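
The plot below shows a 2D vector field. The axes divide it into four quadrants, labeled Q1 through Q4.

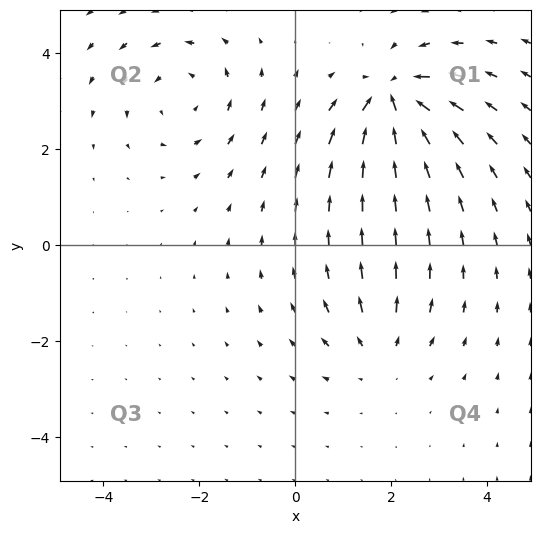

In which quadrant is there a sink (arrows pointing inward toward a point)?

The sink sits at approximately (2.1, 3.0), which lies in quadrant Q1. The divergence there is about -6, negative as expected for a sink.

Q1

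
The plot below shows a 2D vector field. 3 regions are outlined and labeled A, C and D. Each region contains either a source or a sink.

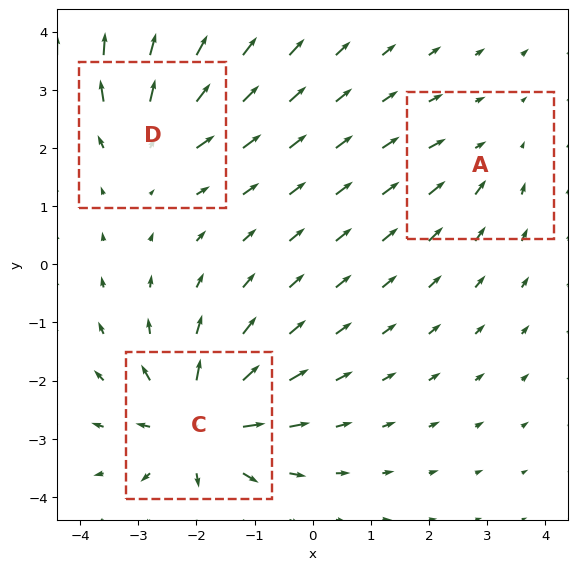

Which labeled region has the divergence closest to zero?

Divergence at each region's feature centre — A: about -2, C: about +6, D: about +4. Region A is closest to zero.

A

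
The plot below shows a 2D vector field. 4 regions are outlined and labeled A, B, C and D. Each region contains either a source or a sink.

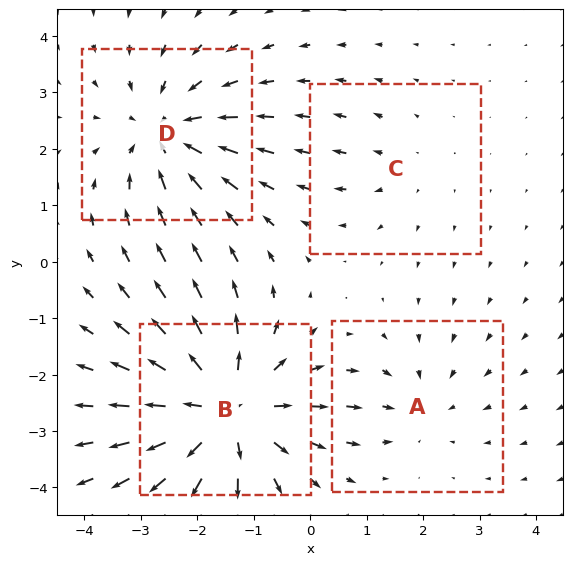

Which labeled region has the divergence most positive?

B

Divergence at each region's feature centre — A: about -2, B: about +6, C: about +2, D: about -4. Region B is most positive.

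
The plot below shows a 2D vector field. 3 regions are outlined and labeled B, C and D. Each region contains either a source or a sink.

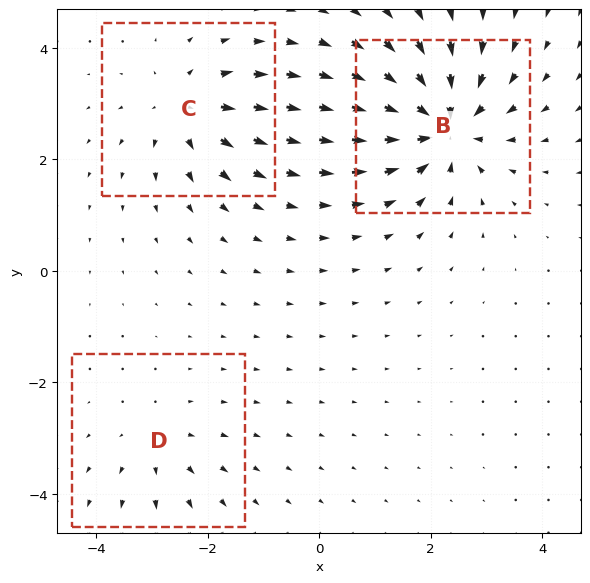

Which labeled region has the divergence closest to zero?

D

Divergence at each region's feature centre — B: about -6, C: about +4, D: about +2. Region D is closest to zero.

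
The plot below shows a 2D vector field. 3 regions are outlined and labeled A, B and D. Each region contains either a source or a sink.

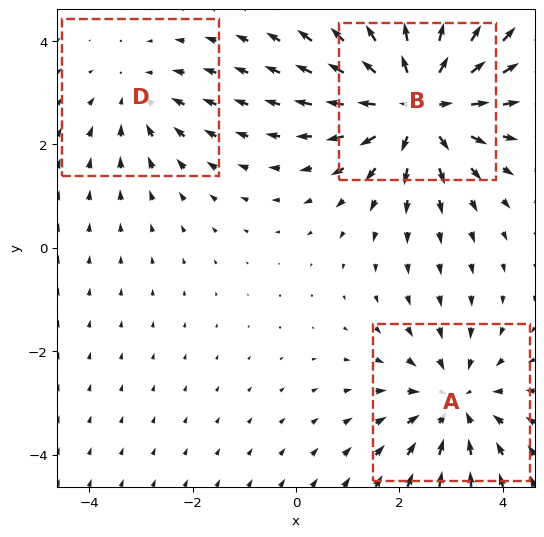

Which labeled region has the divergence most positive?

Divergence at each region's feature centre — A: about -3, B: about +5, D: about -2. Region B is most positive.

B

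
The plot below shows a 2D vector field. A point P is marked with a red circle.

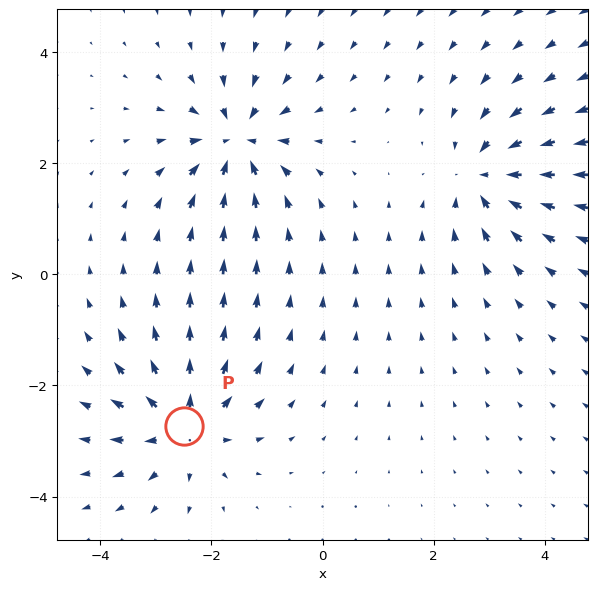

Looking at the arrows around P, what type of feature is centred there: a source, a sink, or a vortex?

At P (-2.5, -2.7) the arrows spread outward. Divergence about +5, curl ≈0 — positive divergence with near-zero curl is a source.

source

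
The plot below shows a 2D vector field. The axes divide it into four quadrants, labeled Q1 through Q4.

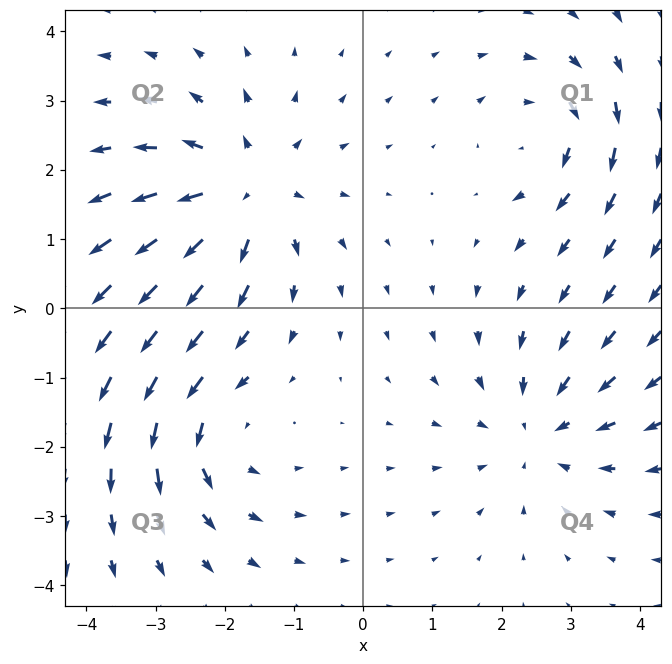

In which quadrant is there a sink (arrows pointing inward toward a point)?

Q4

The sink sits at approximately (2.6, -1.8), which lies in quadrant Q4. The divergence there is about -4, negative as expected for a sink.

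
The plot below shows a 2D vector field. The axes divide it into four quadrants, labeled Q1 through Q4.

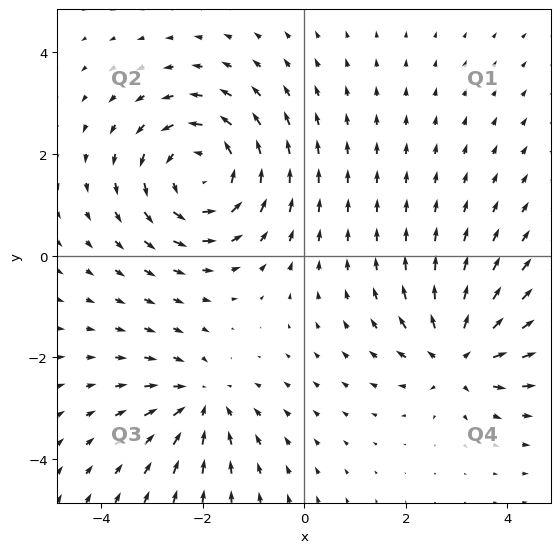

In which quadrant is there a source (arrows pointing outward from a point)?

Q4

The source sits at approximately (3.0, -2.0), which lies in quadrant Q4. The divergence there is about +4, positive as expected for a source.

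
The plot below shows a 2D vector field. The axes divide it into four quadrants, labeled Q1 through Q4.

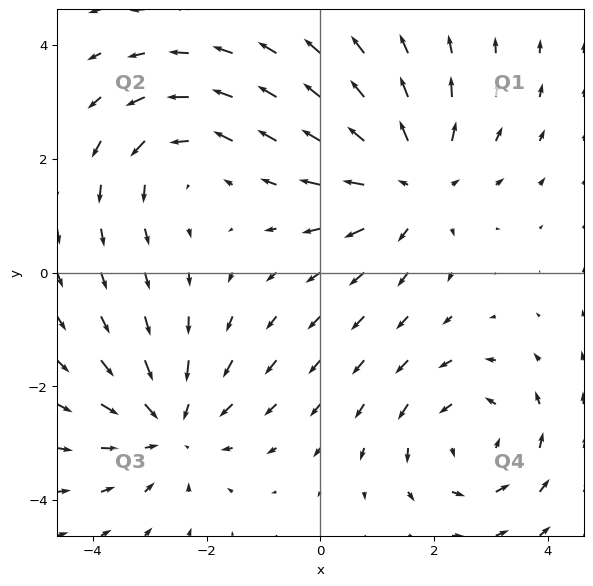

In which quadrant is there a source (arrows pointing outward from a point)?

Q1

The source sits at approximately (1.6, 1.6), which lies in quadrant Q1. The divergence there is about +4, positive as expected for a source.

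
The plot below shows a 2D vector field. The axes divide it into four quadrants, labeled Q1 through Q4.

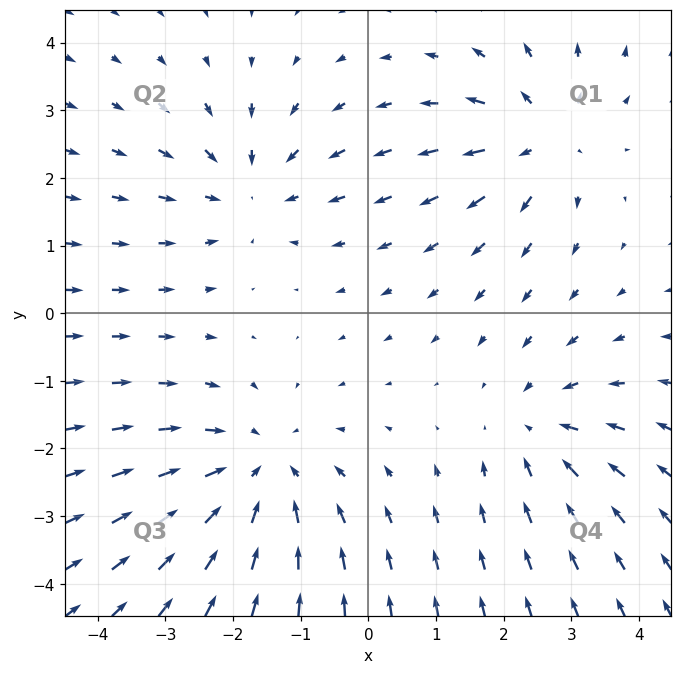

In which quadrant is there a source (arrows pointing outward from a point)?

The source sits at approximately (2.6, 2.6), which lies in quadrant Q1. The divergence there is about +4, positive as expected for a source.

Q1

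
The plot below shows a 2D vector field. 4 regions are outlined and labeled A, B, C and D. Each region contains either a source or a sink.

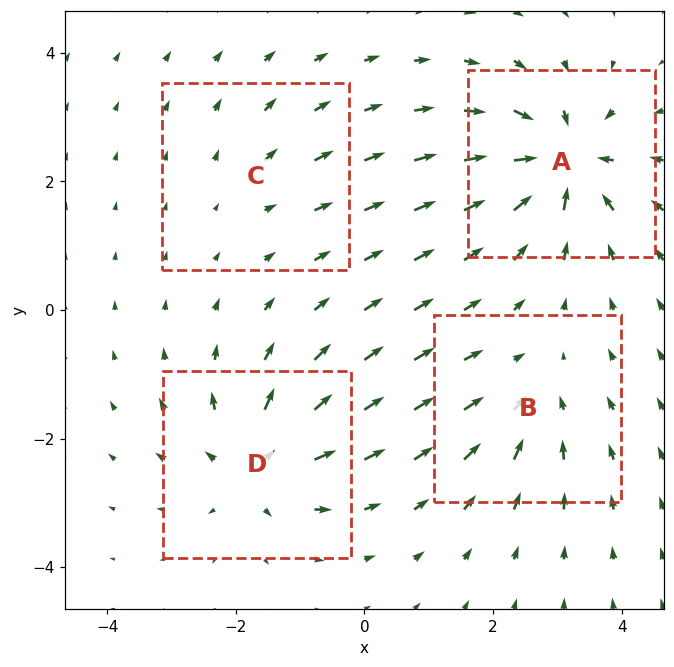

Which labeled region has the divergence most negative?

Divergence at each region's feature centre — A: about -9, B: about -4, C: about +2, D: about +7. Region A is most negative.

A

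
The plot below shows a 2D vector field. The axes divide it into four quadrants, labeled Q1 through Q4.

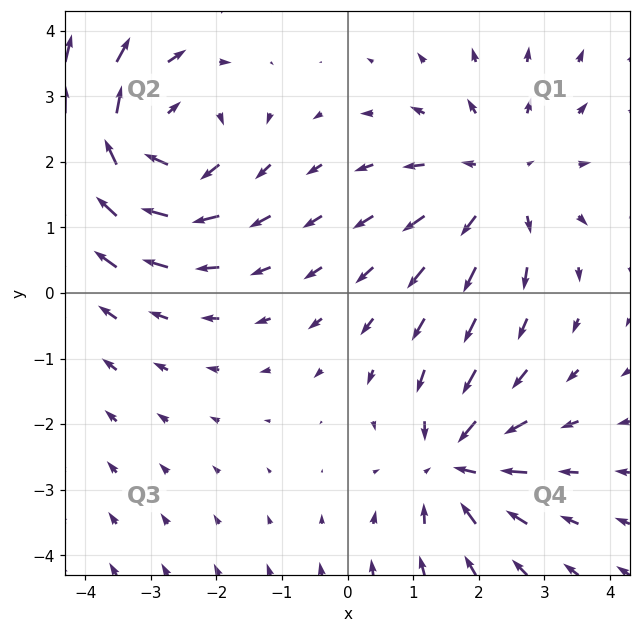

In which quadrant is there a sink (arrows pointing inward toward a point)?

The sink sits at approximately (1.6, -2.6), which lies in quadrant Q4. The divergence there is about -3, negative as expected for a sink.

Q4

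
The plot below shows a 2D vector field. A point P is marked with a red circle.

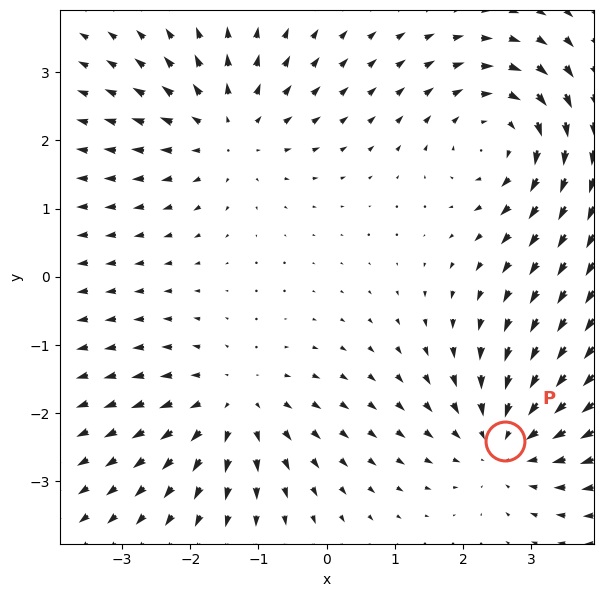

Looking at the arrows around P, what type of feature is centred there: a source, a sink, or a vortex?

sink

At P (2.6, -2.4) the arrows converge inward. Divergence about -4, curl ≈0 — negative divergence with near-zero curl is a sink.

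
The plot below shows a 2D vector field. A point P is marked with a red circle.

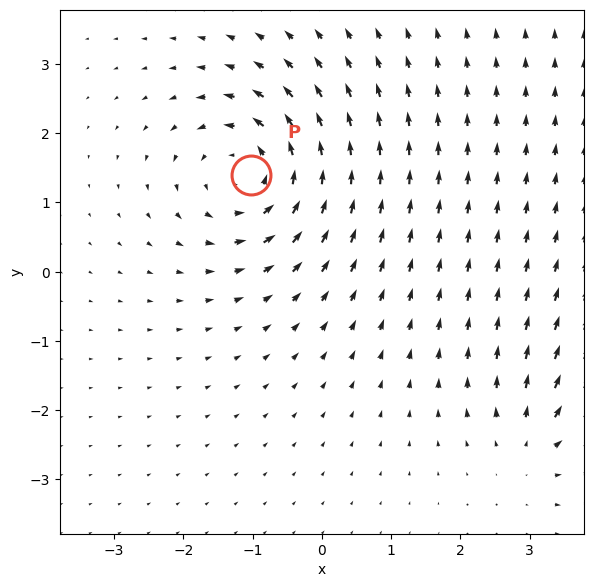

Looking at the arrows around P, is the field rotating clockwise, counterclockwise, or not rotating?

counterclockwise

Near P at (-1.0, 1.4) the arrows circulate counterclockwise. The curl (z-component) there is about +5; positive curl means counterclockwise rotation.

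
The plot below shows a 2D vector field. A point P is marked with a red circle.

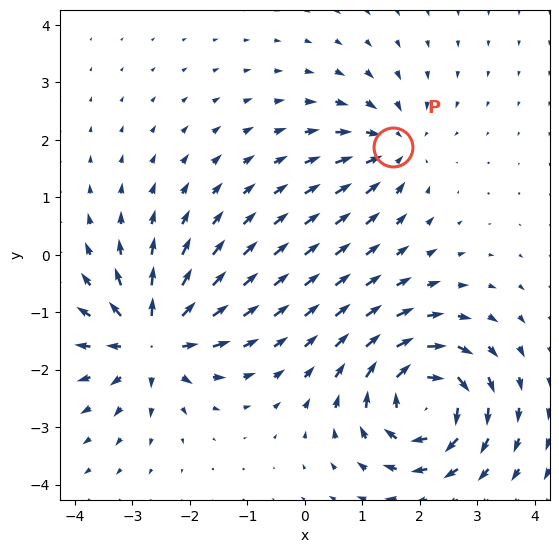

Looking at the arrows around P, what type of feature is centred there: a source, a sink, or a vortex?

sink

At P (1.5, 1.9) the arrows converge inward. Divergence about -3, curl ≈0 — negative divergence with near-zero curl is a sink.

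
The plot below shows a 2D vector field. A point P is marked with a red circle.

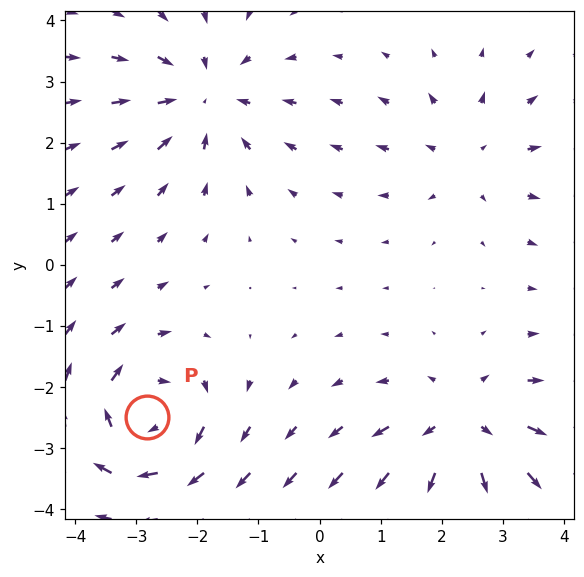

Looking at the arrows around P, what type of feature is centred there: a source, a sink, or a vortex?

vortex

At P (-2.8, -2.5) the arrows circulate clockwise. Divergence ≈0, curl about -5 — near-zero divergence with nonzero curl is a vortex.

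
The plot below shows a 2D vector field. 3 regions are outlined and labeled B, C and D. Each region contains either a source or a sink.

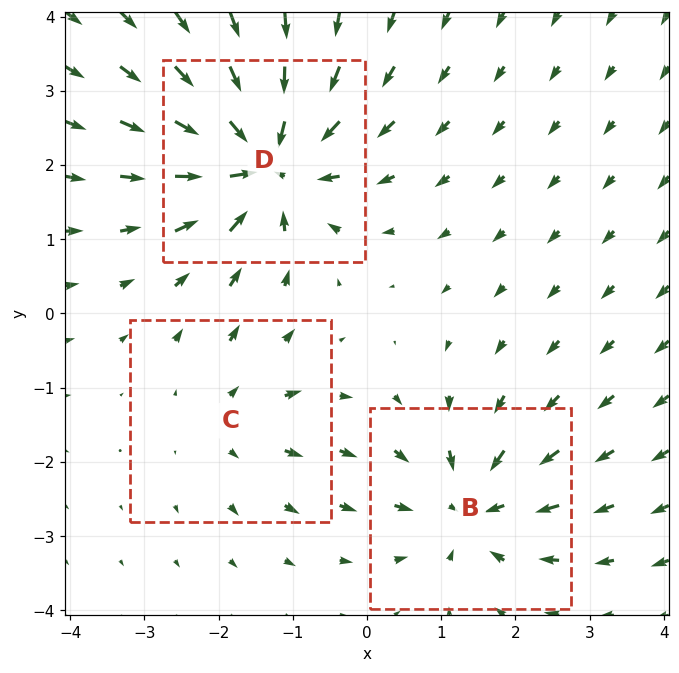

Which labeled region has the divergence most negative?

Divergence at each region's feature centre — B: about -4, C: about +2, D: about -6. Region D is most negative.

D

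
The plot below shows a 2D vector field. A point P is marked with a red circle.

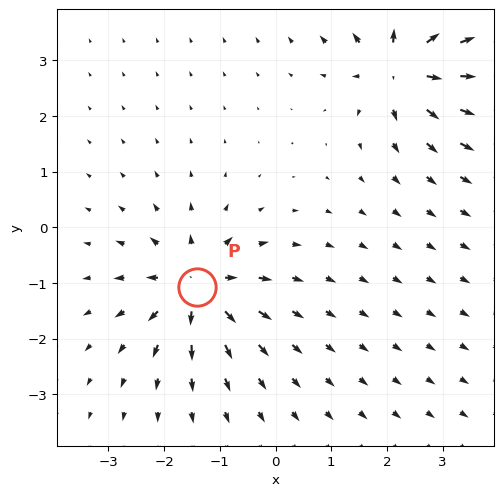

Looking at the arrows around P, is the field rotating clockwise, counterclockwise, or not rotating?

not rotating

Near P at (-1.4, -1.1) the arrows show no circulation. The curl there is ≈0.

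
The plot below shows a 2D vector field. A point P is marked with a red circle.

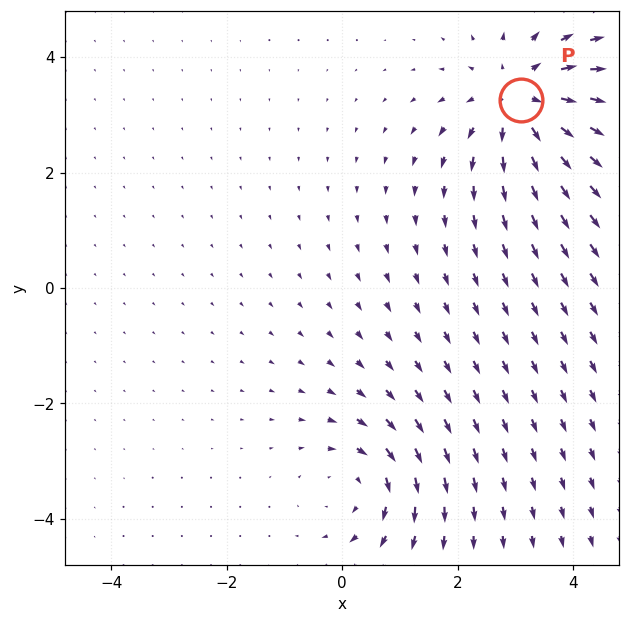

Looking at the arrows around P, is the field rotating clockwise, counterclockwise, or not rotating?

not rotating

Near P at (3.1, 3.3) the arrows show no circulation. The curl there is ≈0.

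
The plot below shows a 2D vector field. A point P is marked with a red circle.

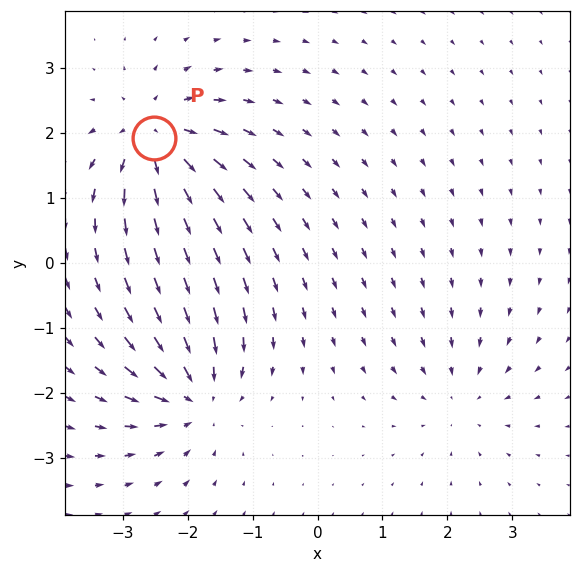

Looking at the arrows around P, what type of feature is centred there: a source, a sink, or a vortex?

At P (-2.5, 1.9) the arrows spread outward. Divergence about +6, curl ≈0 — positive divergence with near-zero curl is a source.

source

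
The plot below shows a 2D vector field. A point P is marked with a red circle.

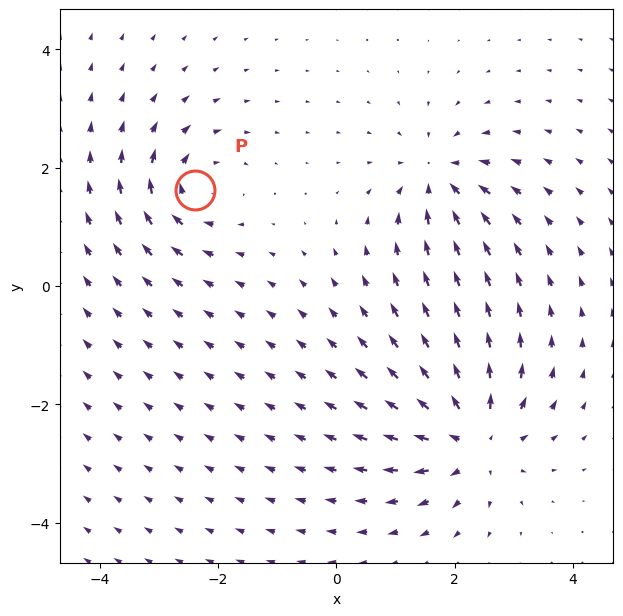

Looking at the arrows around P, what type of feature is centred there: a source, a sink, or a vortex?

At P (-2.4, 1.6) the arrows circulate clockwise. Divergence ≈0, curl about -4 — near-zero divergence with nonzero curl is a vortex.

vortex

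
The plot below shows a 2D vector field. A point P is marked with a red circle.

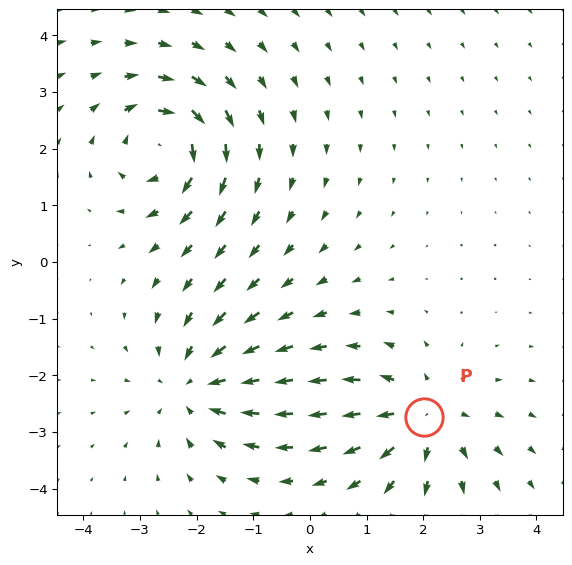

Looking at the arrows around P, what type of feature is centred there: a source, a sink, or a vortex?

source

At P (2.0, -2.7) the arrows spread outward. Divergence about +5, curl ≈0 — positive divergence with near-zero curl is a source.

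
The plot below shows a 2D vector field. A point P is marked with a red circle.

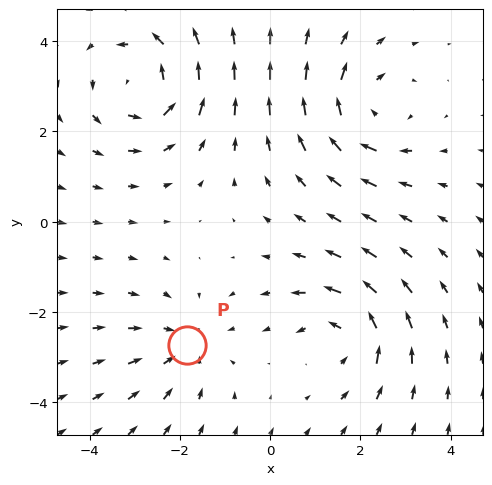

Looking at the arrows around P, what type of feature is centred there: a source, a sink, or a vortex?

At P (-1.8, -2.7) the arrows converge inward. Divergence about -3, curl ≈0 — negative divergence with near-zero curl is a sink.

sink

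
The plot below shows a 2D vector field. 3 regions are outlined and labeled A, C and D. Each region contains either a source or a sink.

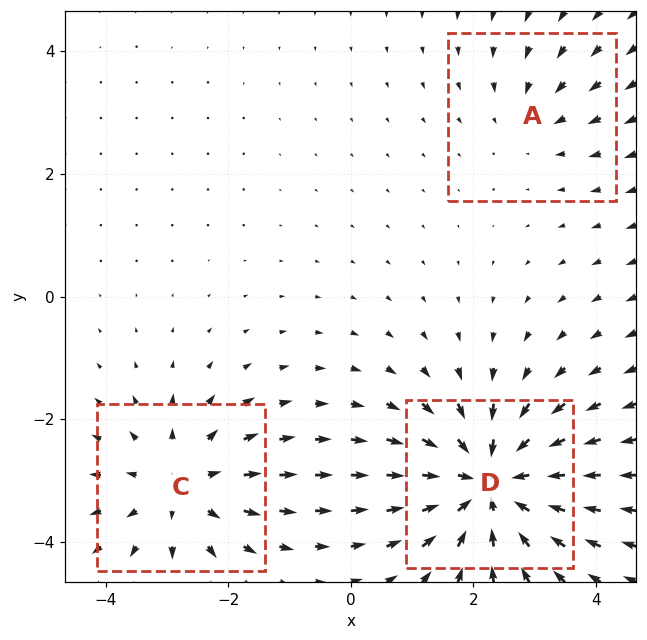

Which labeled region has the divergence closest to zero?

A

Divergence at each region's feature centre — A: about -2, C: about +3, D: about -5. Region A is closest to zero.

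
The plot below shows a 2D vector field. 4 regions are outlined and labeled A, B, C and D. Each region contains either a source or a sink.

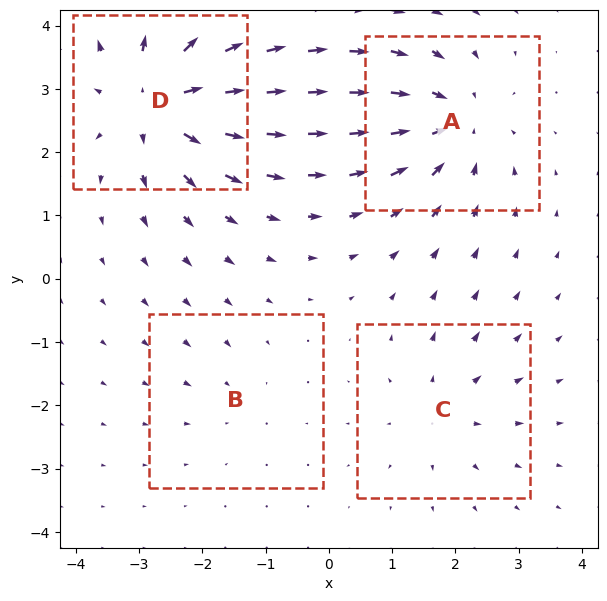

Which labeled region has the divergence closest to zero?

Divergence at each region's feature centre — A: about -5, B: about -2, C: about +3, D: about +7. Region B is closest to zero.

B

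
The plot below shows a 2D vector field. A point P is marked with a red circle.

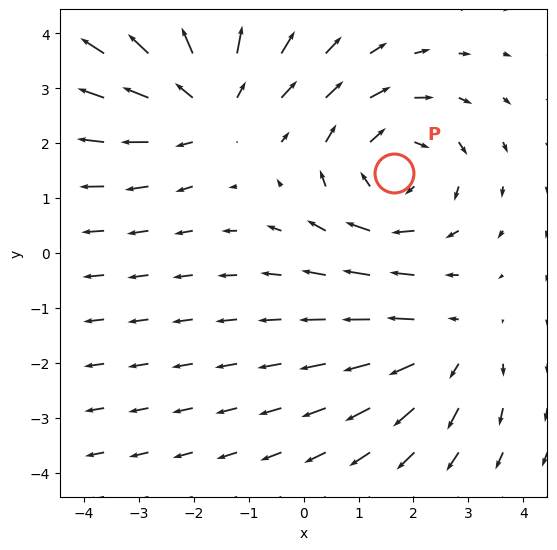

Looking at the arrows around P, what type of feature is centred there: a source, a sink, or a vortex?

vortex

At P (1.6, 1.5) the arrows circulate clockwise. Divergence ≈0, curl about -4 — near-zero divergence with nonzero curl is a vortex.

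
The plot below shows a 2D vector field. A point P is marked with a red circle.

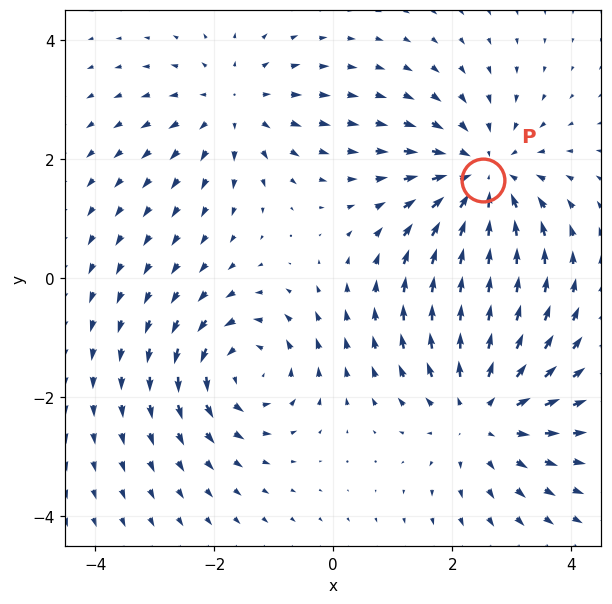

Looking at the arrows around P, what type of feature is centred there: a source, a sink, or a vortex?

At P (2.5, 1.7) the arrows converge inward. Divergence about -4, curl ≈0 — negative divergence with near-zero curl is a sink.

sink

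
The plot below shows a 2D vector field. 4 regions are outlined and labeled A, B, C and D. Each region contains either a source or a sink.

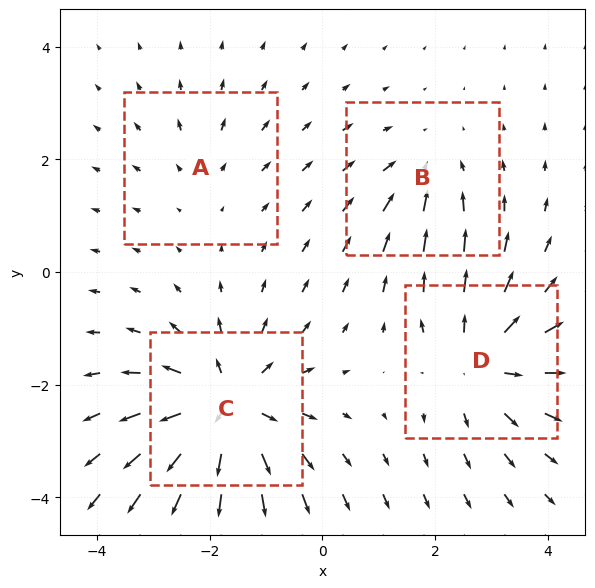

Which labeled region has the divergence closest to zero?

Divergence at each region's feature centre — A: about +2, B: about -3, C: about +7, D: about +5. Region A is closest to zero.

A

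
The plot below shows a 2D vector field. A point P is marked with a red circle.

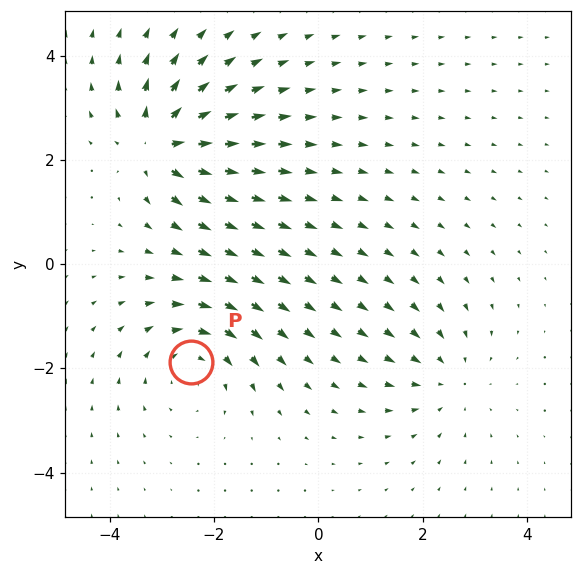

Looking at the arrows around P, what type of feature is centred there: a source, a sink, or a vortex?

vortex

At P (-2.4, -1.9) the arrows circulate clockwise. Divergence ≈0, curl about -4 — near-zero divergence with nonzero curl is a vortex.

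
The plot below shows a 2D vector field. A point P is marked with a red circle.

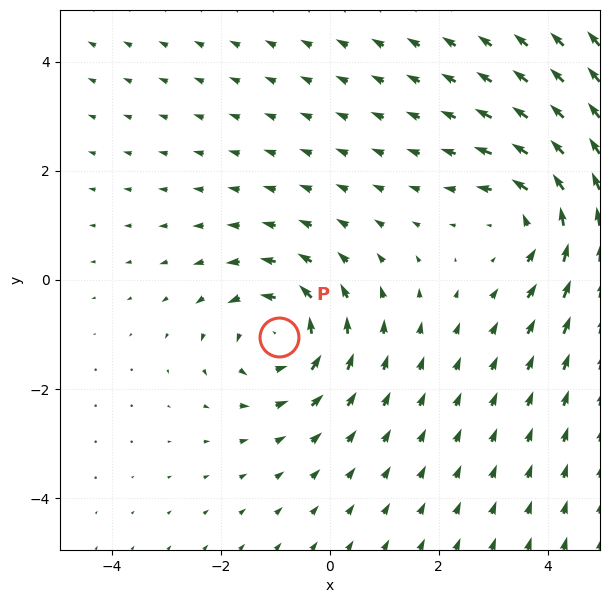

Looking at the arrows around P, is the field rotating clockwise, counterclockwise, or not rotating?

Near P at (-0.9, -1.1) the arrows circulate counterclockwise. The curl (z-component) there is about +3; positive curl means counterclockwise rotation.

counterclockwise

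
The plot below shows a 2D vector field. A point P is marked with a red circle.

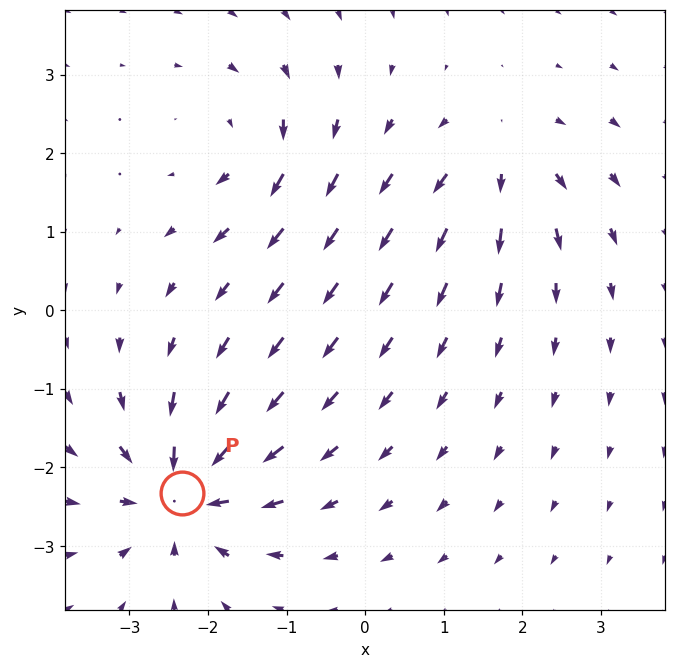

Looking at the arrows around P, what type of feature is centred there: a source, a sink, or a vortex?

At P (-2.3, -2.3) the arrows converge inward. Divergence about -6, curl ≈0 — negative divergence with near-zero curl is a sink.

sink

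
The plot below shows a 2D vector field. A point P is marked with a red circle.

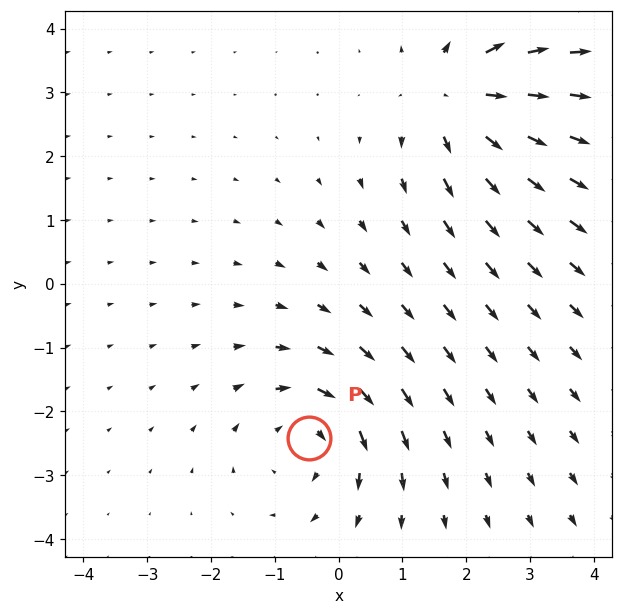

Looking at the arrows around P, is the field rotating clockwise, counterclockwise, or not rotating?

Near P at (-0.5, -2.4) the arrows circulate clockwise. The curl (z-component) there is about -3; negative curl means clockwise rotation.

clockwise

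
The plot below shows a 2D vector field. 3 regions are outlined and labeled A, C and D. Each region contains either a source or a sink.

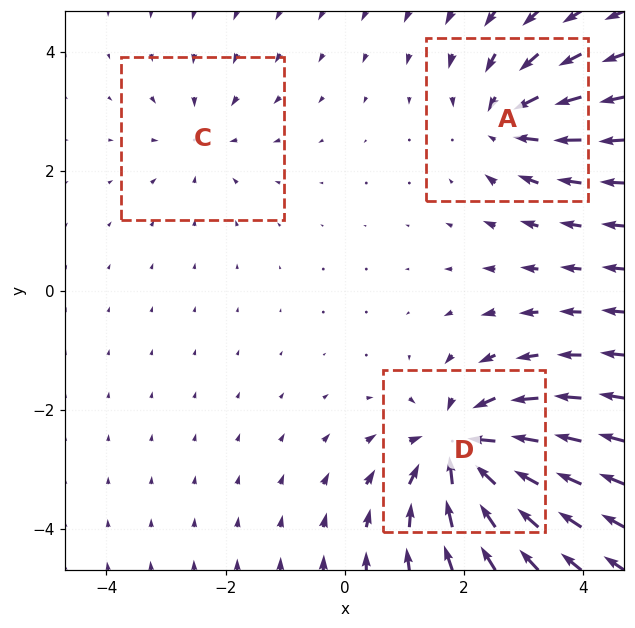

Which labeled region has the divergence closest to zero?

Divergence at each region's feature centre — A: about -4, C: about -2, D: about -6. Region C is closest to zero.

C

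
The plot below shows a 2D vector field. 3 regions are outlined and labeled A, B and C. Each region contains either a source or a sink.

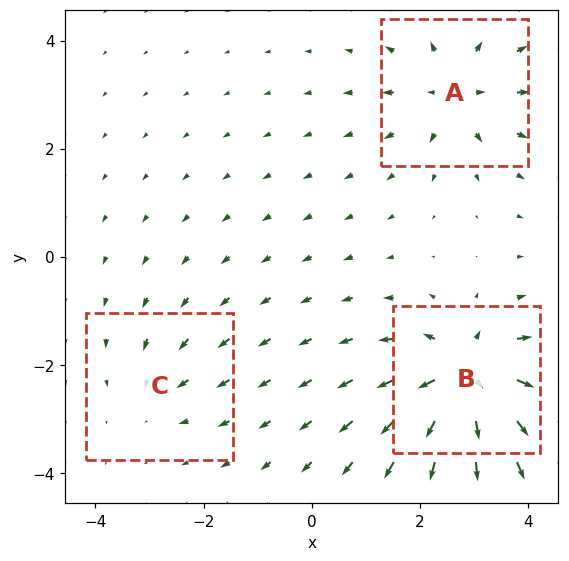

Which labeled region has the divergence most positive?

B

Divergence at each region's feature centre — A: about +4, B: about +6, C: about -2. Region B is most positive.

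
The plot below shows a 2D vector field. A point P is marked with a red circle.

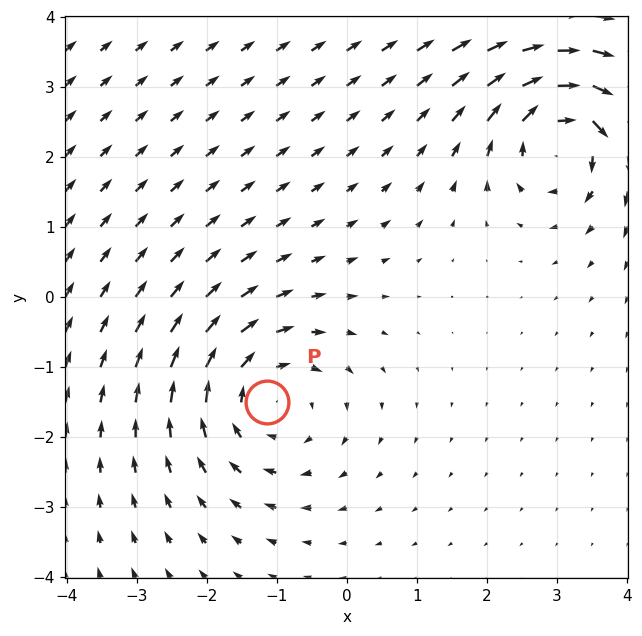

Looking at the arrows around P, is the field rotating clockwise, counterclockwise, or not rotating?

Near P at (-1.1, -1.5) the arrows circulate clockwise. The curl (z-component) there is about -4; negative curl means clockwise rotation.

clockwise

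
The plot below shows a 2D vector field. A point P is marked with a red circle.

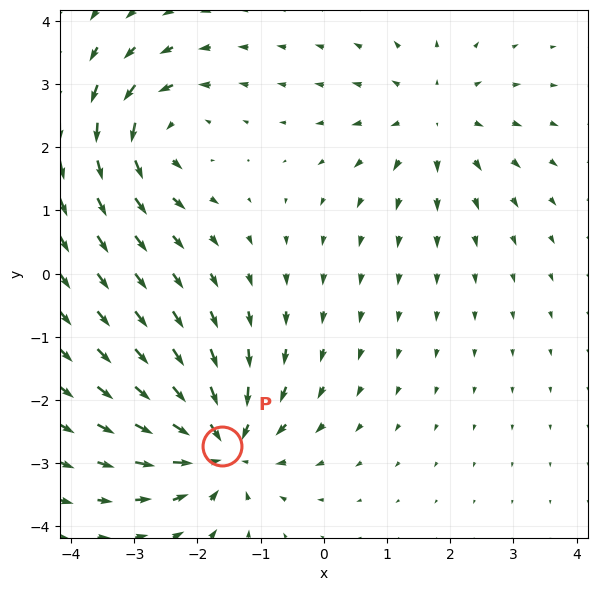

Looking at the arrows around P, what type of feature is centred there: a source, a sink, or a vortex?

sink

At P (-1.6, -2.7) the arrows converge inward. Divergence about -5, curl ≈0 — negative divergence with near-zero curl is a sink.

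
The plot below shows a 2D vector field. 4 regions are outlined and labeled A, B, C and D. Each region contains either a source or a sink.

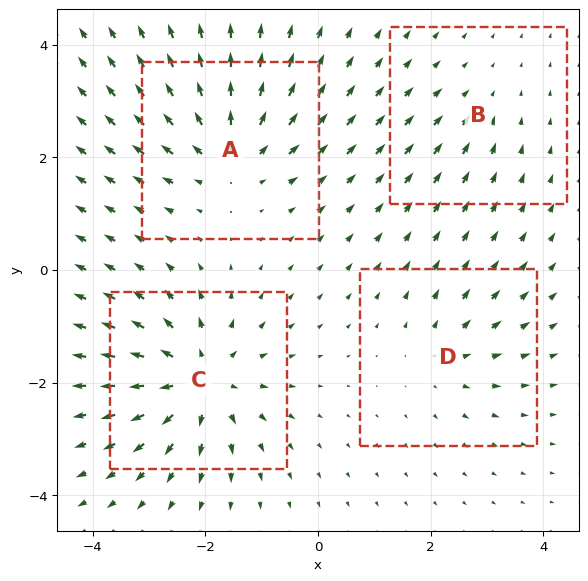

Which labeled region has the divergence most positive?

Divergence at each region's feature centre — A: about +6, B: about -2, C: about +7, D: about +3. Region C is most positive.

C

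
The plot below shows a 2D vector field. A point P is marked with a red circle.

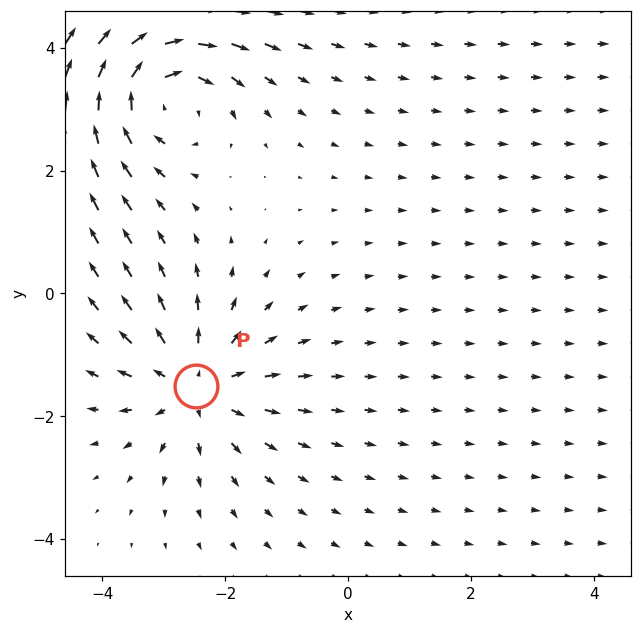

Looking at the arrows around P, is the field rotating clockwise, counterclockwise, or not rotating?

Near P at (-2.5, -1.5) the arrows show no circulation. The curl there is ≈0.

not rotating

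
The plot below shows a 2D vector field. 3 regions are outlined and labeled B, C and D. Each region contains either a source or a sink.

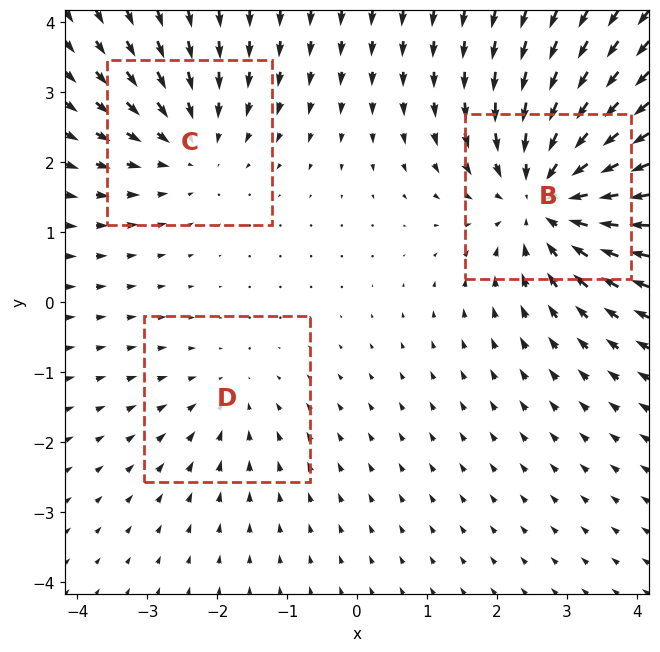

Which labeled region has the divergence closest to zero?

D

Divergence at each region's feature centre — B: about -4, C: about -3, D: about -2. Region D is closest to zero.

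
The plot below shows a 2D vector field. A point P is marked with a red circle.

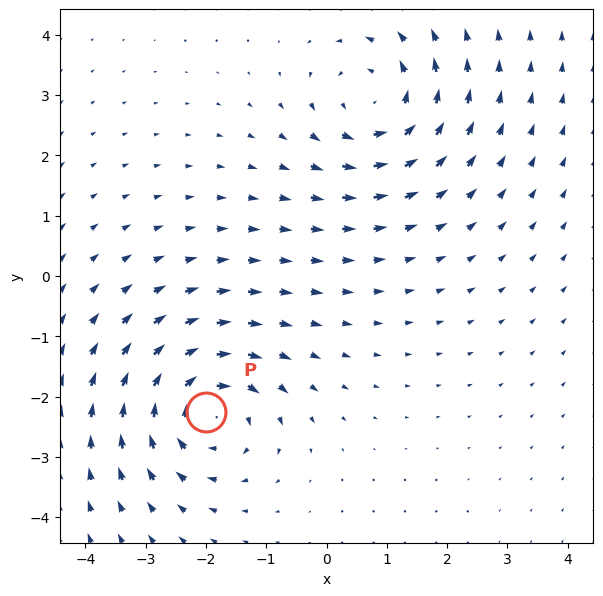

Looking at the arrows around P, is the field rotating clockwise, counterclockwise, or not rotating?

clockwise

Near P at (-2.0, -2.3) the arrows circulate clockwise. The curl (z-component) there is about -5; negative curl means clockwise rotation.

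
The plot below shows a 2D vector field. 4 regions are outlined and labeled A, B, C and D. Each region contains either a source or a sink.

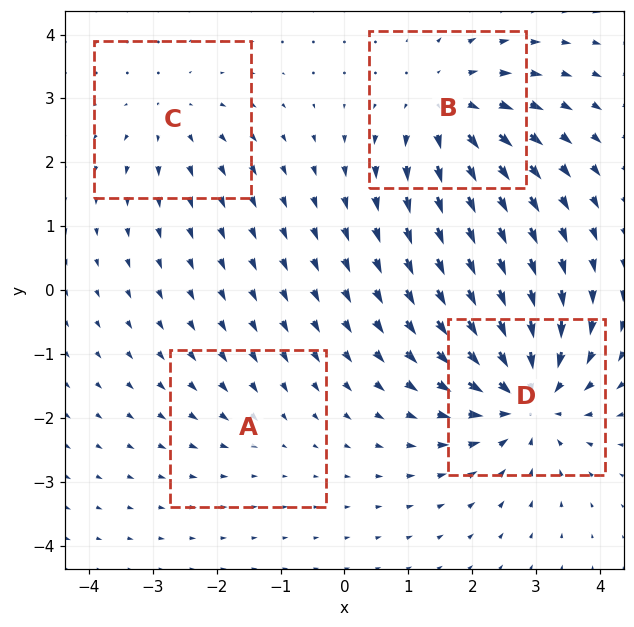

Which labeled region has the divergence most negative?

D

Divergence at each region's feature centre — A: about -2, B: about +5, C: about +3, D: about -7. Region D is most negative.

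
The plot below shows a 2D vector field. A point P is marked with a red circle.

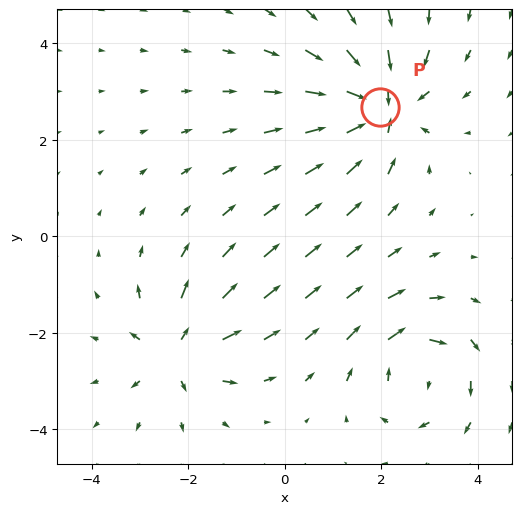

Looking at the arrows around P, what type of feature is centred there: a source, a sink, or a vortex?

sink

At P (2.0, 2.7) the arrows converge inward. Divergence about -5, curl ≈0 — negative divergence with near-zero curl is a sink.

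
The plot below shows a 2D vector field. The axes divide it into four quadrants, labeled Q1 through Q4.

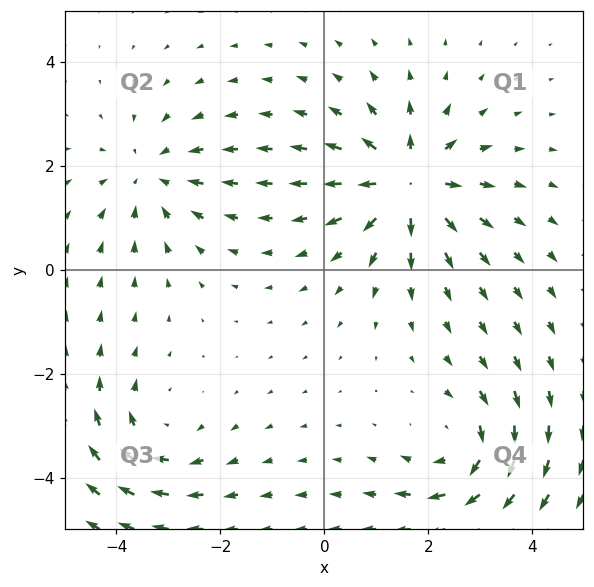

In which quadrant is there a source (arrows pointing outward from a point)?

The source sits at approximately (1.6, 1.7), which lies in quadrant Q1. The divergence there is about +6, positive as expected for a source.

Q1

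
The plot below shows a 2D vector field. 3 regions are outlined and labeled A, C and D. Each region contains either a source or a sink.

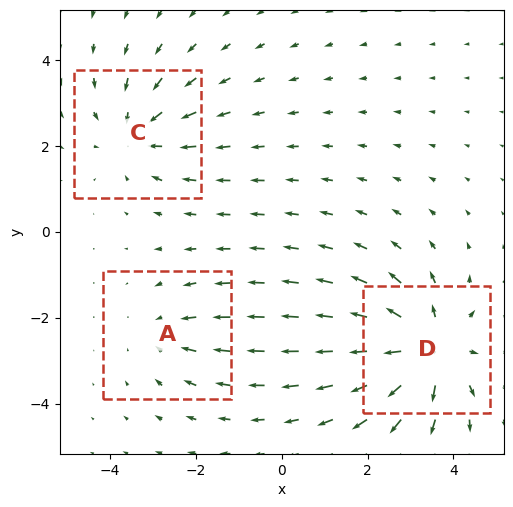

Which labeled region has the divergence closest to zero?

Divergence at each region's feature centre — A: about -2, C: about -3, D: about +4. Region A is closest to zero.

A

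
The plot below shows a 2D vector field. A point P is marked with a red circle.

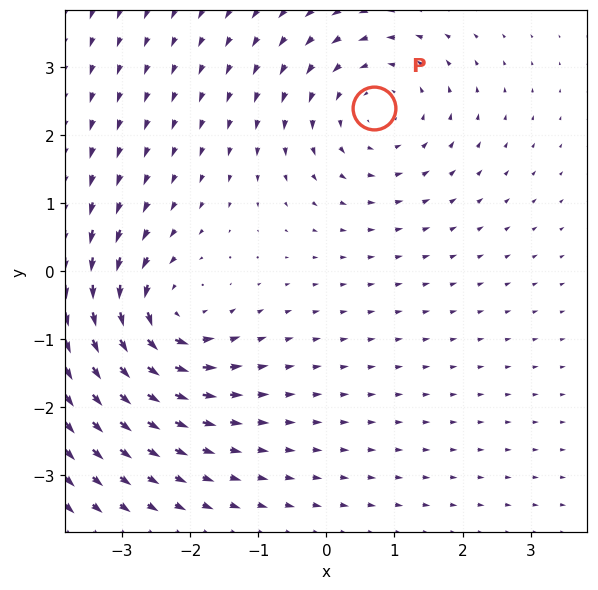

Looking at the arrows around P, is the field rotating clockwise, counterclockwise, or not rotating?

counterclockwise

Near P at (0.7, 2.4) the arrows circulate counterclockwise. The curl (z-component) there is about +4; positive curl means counterclockwise rotation.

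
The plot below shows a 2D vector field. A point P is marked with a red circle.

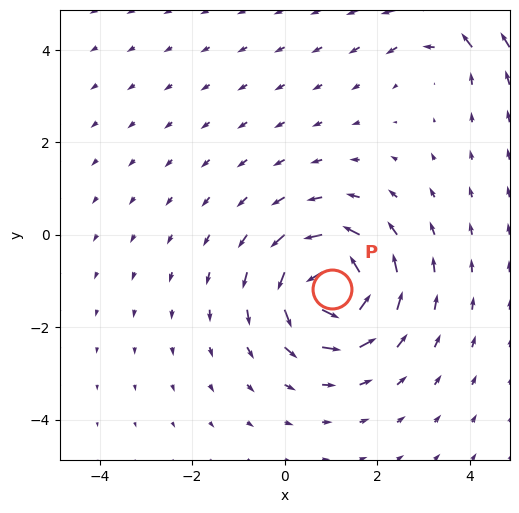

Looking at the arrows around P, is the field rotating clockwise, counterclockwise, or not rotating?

counterclockwise

Near P at (1.0, -1.2) the arrows circulate counterclockwise. The curl (z-component) there is about +7; positive curl means counterclockwise rotation.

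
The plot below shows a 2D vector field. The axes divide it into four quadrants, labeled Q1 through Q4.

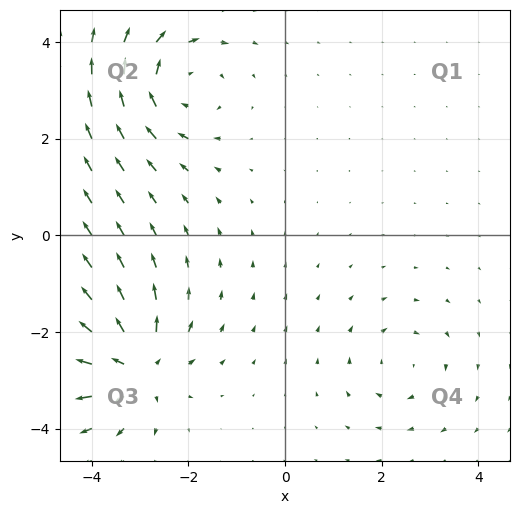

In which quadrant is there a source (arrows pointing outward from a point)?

The source sits at approximately (-3.1, -2.7), which lies in quadrant Q3. The divergence there is about +6, positive as expected for a source.

Q3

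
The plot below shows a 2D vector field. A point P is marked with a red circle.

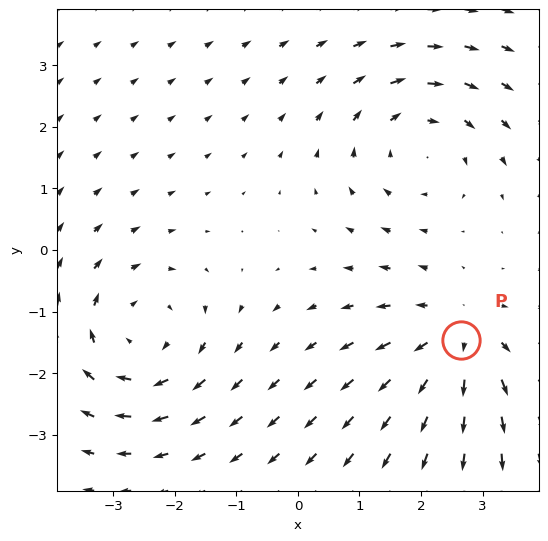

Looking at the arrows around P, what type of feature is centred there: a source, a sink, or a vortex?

At P (2.6, -1.5) the arrows spread outward. Divergence about +4, curl ≈0 — positive divergence with near-zero curl is a source.

source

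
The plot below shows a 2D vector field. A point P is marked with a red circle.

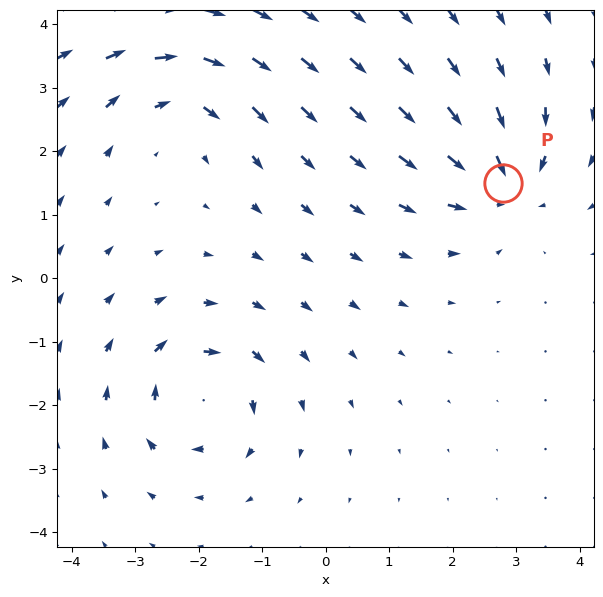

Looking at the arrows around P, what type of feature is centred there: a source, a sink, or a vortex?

At P (2.8, 1.5) the arrows converge inward. Divergence about -3, curl ≈0 — negative divergence with near-zero curl is a sink.

sink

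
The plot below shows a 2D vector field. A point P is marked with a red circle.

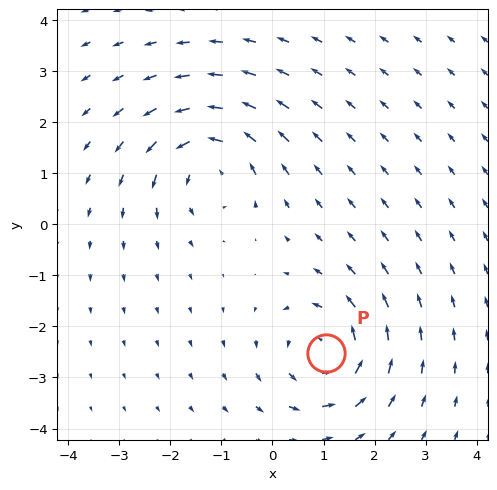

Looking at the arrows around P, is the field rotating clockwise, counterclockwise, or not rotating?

Near P at (1.0, -2.5) the arrows circulate counterclockwise. The curl (z-component) there is about +4; positive curl means counterclockwise rotation.

counterclockwise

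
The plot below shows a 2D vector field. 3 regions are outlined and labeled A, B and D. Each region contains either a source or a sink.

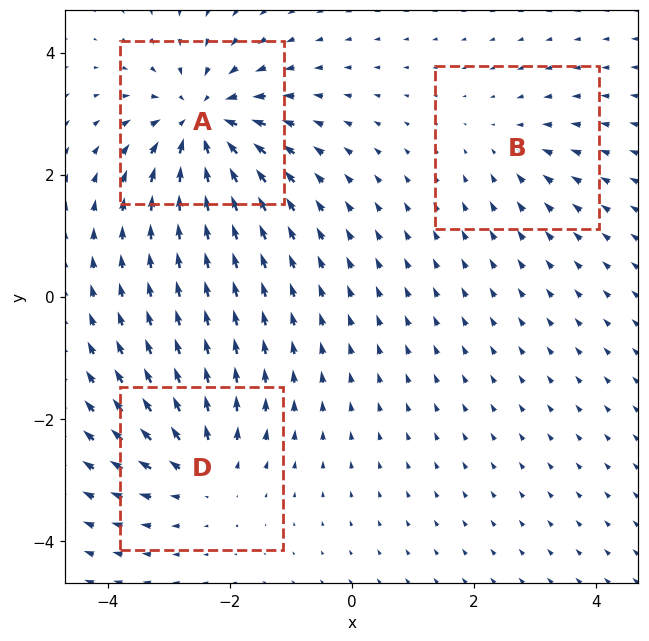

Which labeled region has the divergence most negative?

Divergence at each region's feature centre — A: about -6, B: about -2, D: about +4. Region A is most negative.

A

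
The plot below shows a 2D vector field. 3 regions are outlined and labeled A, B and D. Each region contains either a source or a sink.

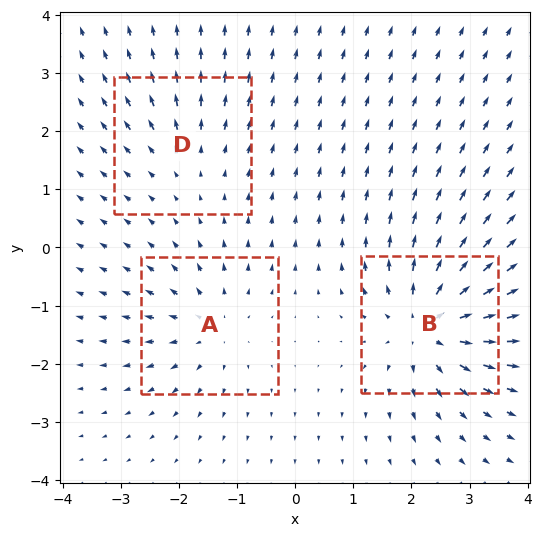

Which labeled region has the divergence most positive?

Divergence at each region's feature centre — A: about +4, B: about +6, D: about +2. Region B is most positive.

B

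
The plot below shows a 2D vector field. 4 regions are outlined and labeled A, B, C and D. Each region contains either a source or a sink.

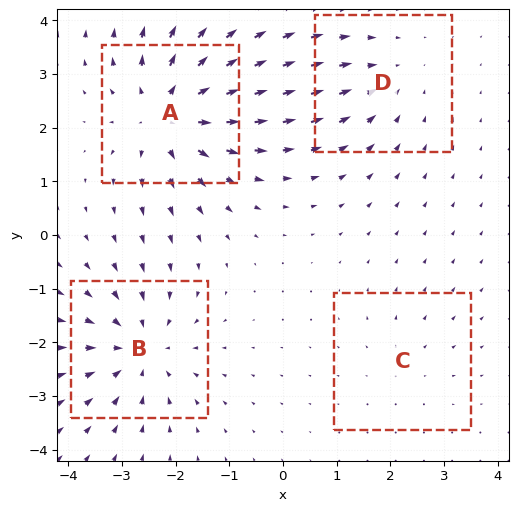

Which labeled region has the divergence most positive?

A

Divergence at each region's feature centre — A: about +6, B: about -5, C: about +2, D: about -3. Region A is most positive.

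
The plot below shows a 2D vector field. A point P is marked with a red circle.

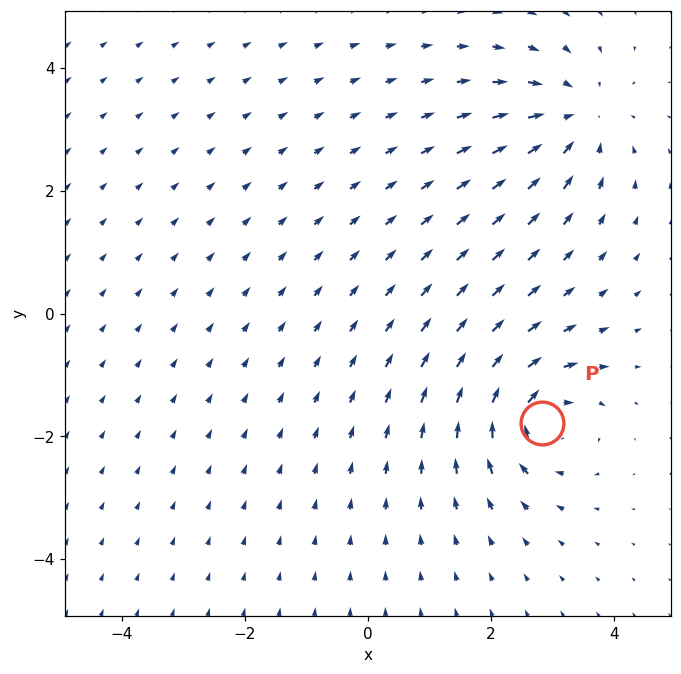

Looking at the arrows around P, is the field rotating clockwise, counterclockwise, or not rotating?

Near P at (2.8, -1.8) the arrows circulate clockwise. The curl (z-component) there is about -5; negative curl means clockwise rotation.

clockwise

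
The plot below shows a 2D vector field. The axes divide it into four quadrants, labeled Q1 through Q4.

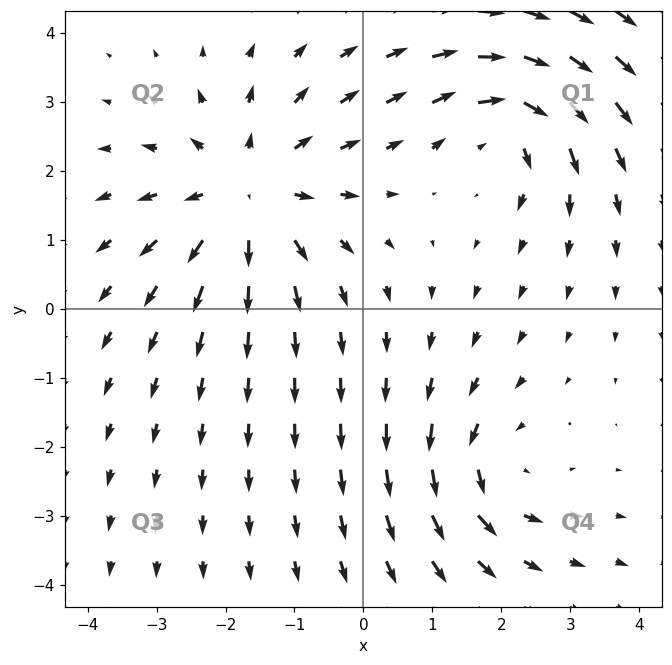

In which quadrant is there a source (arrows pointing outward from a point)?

Q2

The source sits at approximately (-1.7, 1.7), which lies in quadrant Q2. The divergence there is about +4, positive as expected for a source.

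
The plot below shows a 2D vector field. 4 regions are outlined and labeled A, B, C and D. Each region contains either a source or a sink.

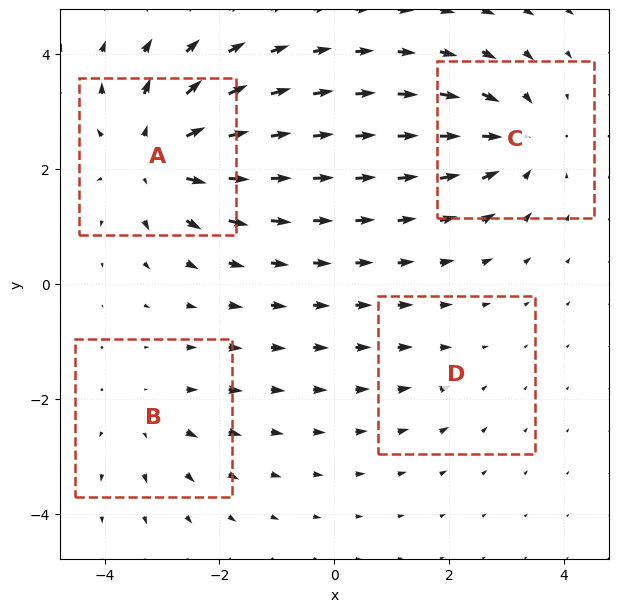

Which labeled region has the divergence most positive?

A

Divergence at each region's feature centre — A: about +7, B: about +3, C: about -5, D: about -2. Region A is most positive.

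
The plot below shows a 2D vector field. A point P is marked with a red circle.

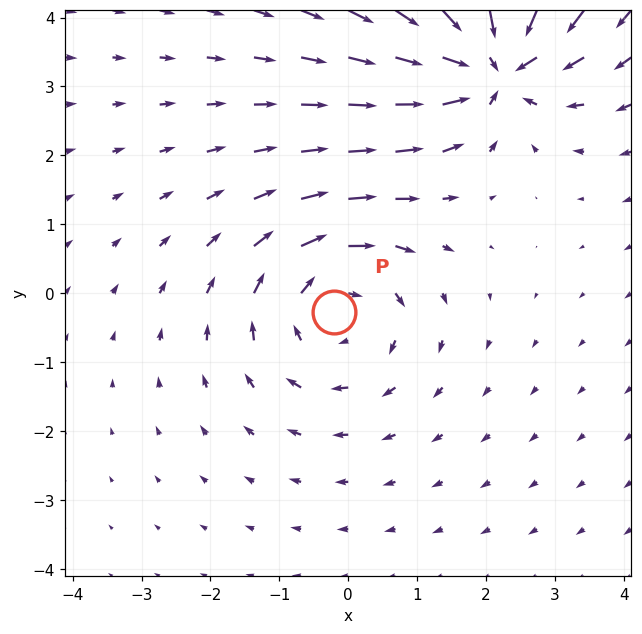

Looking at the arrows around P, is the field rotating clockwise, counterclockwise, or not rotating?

clockwise

Near P at (-0.2, -0.3) the arrows circulate clockwise. The curl (z-component) there is about -3; negative curl means clockwise rotation.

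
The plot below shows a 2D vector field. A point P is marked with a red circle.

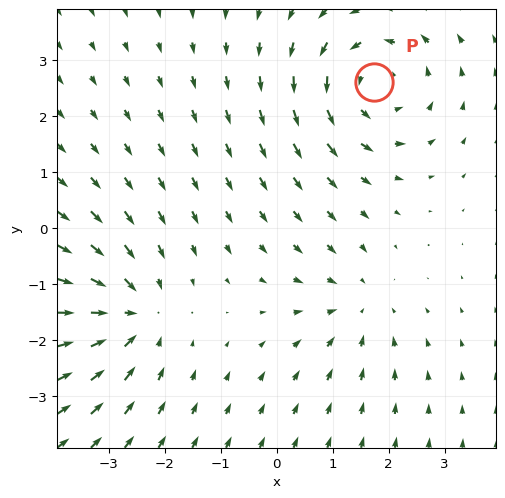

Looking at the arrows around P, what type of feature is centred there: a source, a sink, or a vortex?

vortex

At P (1.7, 2.6) the arrows circulate counterclockwise. Divergence ≈0, curl about +4 — near-zero divergence with nonzero curl is a vortex.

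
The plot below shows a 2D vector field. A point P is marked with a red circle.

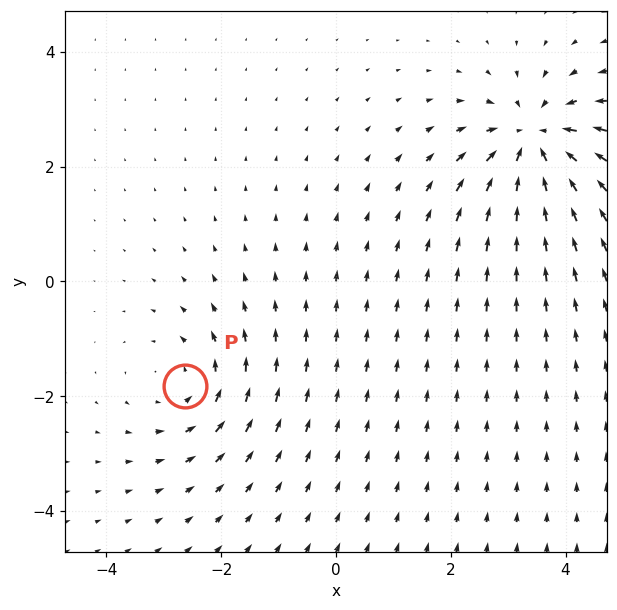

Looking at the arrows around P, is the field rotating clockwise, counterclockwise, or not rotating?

Near P at (-2.6, -1.8) the arrows circulate counterclockwise. The curl (z-component) there is about +3; positive curl means counterclockwise rotation.

counterclockwise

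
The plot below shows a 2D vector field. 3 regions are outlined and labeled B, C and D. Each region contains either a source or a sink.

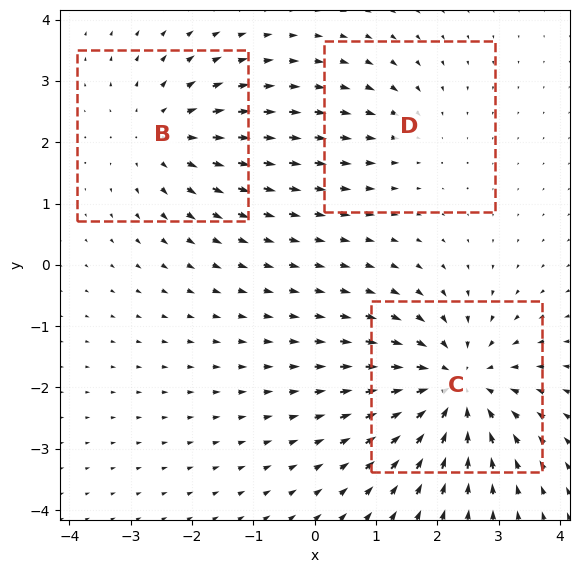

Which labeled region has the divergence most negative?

C

Divergence at each region's feature centre — B: about +3, C: about -5, D: about -2. Region C is most negative.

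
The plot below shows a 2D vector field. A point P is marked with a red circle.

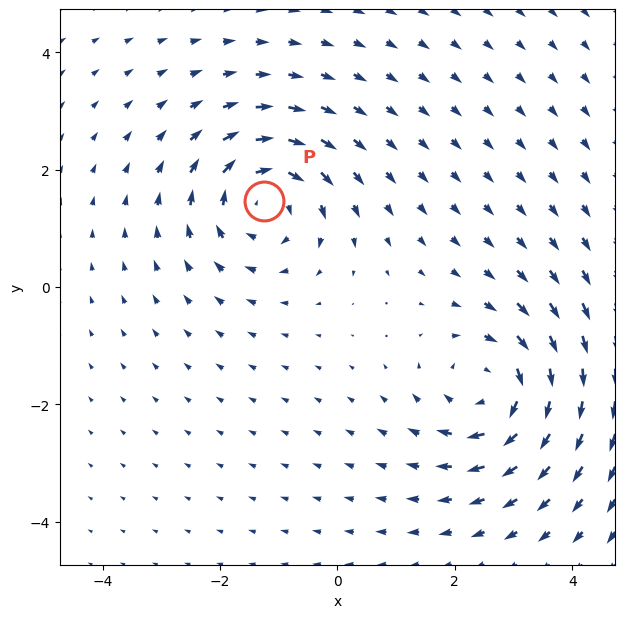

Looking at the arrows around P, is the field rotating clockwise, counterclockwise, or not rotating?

clockwise

Near P at (-1.3, 1.5) the arrows circulate clockwise. The curl (z-component) there is about -4; negative curl means clockwise rotation.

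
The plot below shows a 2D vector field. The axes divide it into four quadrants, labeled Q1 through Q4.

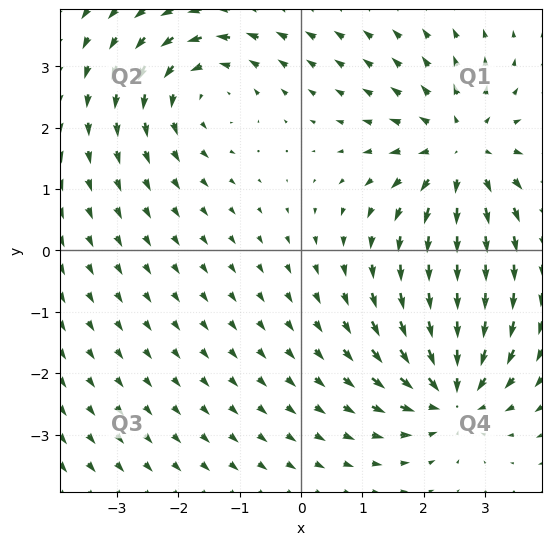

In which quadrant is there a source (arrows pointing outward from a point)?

The source sits at approximately (2.6, 1.6), which lies in quadrant Q1. The divergence there is about +4, positive as expected for a source.

Q1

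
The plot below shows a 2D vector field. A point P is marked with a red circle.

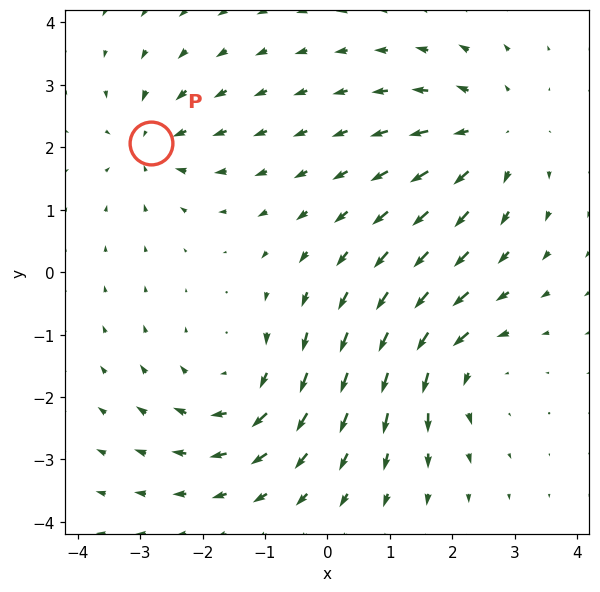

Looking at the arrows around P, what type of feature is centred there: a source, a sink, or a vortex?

sink

At P (-2.8, 2.1) the arrows converge inward. Divergence about -4, curl ≈0 — negative divergence with near-zero curl is a sink.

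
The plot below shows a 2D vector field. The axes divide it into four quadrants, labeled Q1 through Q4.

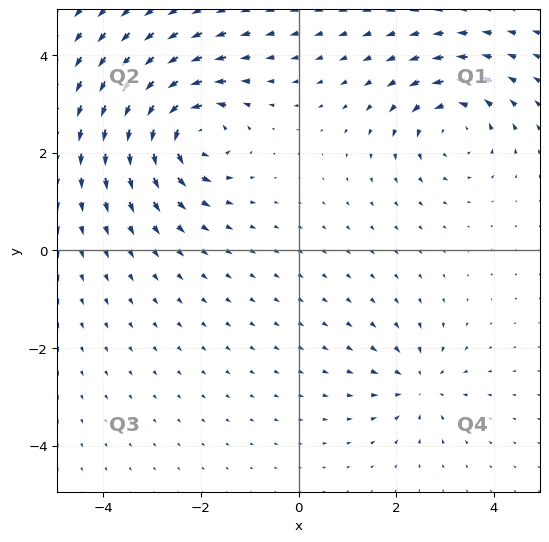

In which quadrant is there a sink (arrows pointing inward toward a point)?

Q4

The sink sits at approximately (2.5, -2.8), which lies in quadrant Q4. The divergence there is about -4, negative as expected for a sink.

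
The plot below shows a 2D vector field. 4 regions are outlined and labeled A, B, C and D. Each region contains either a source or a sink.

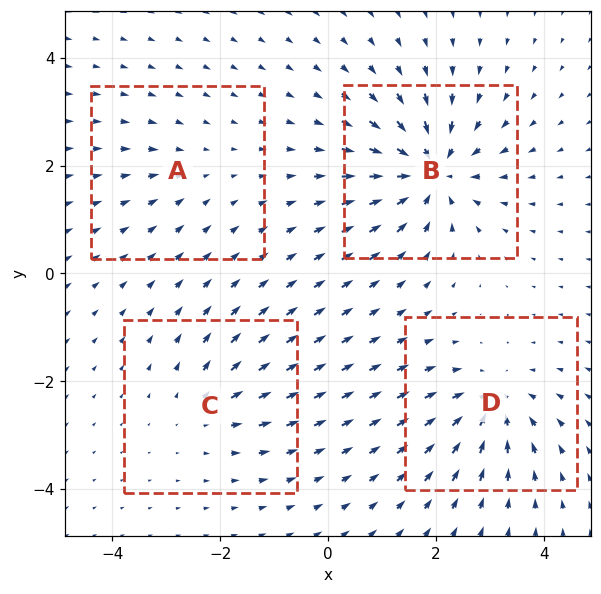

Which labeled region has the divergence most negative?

B

Divergence at each region's feature centre — A: about -2, B: about -8, C: about +4, D: about -6. Region B is most negative.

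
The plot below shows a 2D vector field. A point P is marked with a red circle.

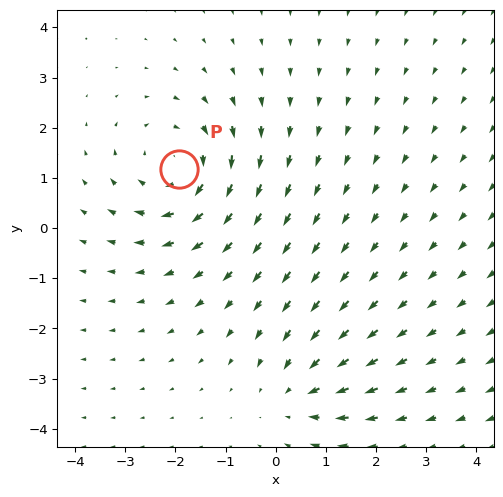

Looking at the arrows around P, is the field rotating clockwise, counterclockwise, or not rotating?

Near P at (-1.9, 1.2) the arrows circulate clockwise. The curl (z-component) there is about -4; negative curl means clockwise rotation.

clockwise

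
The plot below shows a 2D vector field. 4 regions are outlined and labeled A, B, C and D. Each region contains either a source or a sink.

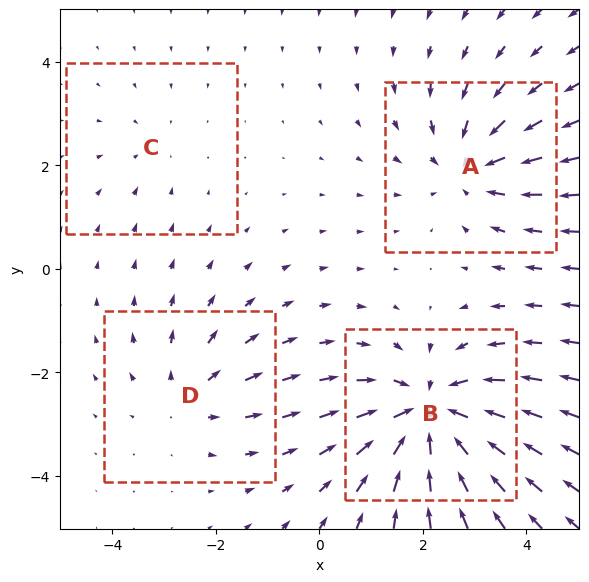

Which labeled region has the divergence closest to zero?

C

Divergence at each region's feature centre — A: about -4, B: about -7, C: about -2, D: about +3. Region C is closest to zero.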